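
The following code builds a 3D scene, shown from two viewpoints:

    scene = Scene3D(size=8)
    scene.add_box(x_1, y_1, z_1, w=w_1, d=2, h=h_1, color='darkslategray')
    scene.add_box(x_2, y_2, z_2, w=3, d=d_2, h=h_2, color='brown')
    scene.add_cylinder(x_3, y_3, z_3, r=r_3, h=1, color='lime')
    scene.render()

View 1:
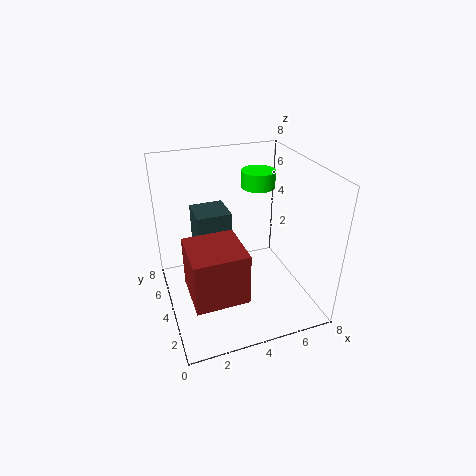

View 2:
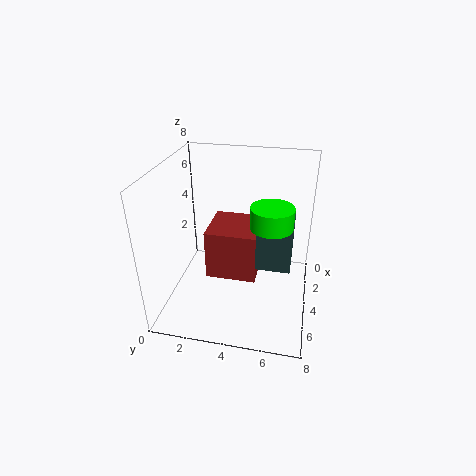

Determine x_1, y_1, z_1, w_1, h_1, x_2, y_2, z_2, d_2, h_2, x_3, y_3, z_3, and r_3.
x_1 = 2; y_1 = 5; z_1 = 2; w_1 = 2; h_1 = 3; x_2 = 1; y_2 = 2; z_2 = 1; d_2 = 3; h_2 = 3; x_3 = 6; y_3 = 6; z_3 = 6; r_3 = 1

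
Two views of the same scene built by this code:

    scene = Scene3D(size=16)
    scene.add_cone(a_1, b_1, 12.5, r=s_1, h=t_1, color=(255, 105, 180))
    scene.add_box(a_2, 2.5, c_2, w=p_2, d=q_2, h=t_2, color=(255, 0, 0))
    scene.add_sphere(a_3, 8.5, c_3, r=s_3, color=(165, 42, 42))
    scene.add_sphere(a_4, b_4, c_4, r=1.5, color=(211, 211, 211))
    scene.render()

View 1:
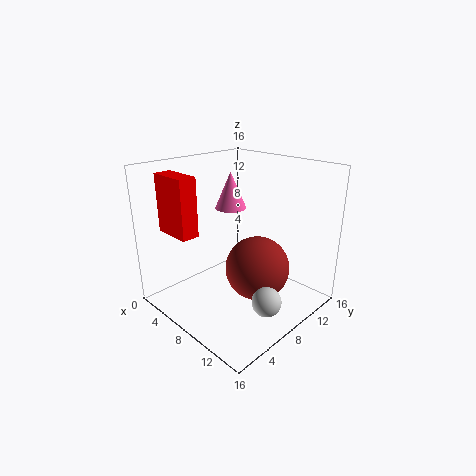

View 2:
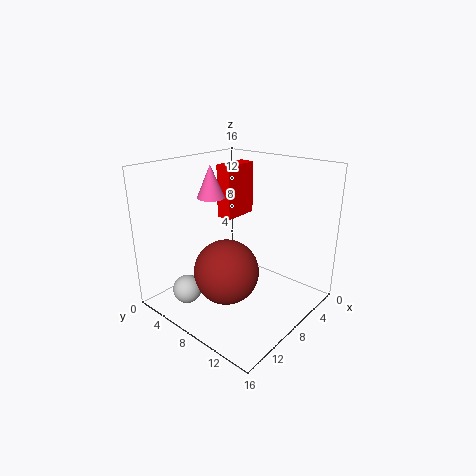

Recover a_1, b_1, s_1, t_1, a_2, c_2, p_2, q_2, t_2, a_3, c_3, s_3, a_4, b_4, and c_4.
a_1 = 9.5
b_1 = 5.5
s_1 = 1.5
t_1 = 3.5
a_2 = 1
c_2 = 8.5
p_2 = 4.5
q_2 = 2
t_2 = 6.5
a_3 = 10.5
c_3 = 5
s_3 = 3.5
a_4 = 14
b_4 = 6
c_4 = 3.5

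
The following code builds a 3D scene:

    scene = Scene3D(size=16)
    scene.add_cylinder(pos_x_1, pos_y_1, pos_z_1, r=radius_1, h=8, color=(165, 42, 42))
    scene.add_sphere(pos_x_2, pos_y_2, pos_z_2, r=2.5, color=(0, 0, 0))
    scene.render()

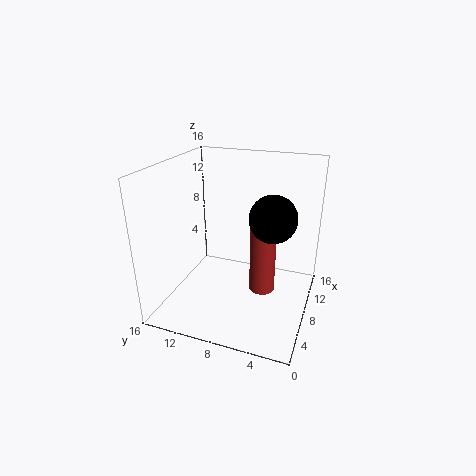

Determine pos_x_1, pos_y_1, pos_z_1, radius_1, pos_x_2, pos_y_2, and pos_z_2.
pos_x_1 = 9.5
pos_y_1 = 5.5
pos_z_1 = 1
radius_1 = 1.5
pos_x_2 = 7.5
pos_y_2 = 4
pos_z_2 = 11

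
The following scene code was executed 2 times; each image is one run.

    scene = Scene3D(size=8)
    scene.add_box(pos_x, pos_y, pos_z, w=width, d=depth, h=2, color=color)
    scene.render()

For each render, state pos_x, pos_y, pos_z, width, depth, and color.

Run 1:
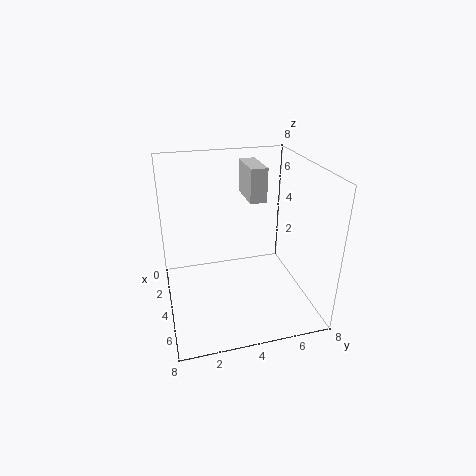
pos_x = 0.5
pos_y = 5
pos_z = 5.5
width = 2.5
depth = 1
color = 'lightgray'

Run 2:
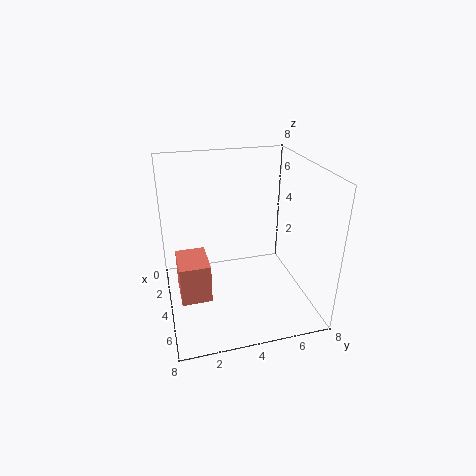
pos_x = 4.5
pos_y = 0.5
pos_z = 2
width = 2
depth = 1.5
color = 'salmon'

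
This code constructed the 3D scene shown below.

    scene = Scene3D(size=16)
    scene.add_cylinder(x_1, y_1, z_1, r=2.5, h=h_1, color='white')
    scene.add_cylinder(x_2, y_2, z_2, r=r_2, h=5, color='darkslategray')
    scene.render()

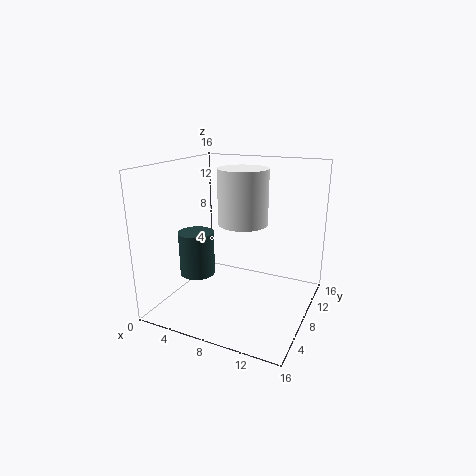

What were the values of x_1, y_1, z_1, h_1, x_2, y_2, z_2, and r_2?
x_1 = 9.5
y_1 = 6
z_1 = 10.5
h_1 = 5.5
x_2 = 3.5
y_2 = 6.5
z_2 = 3.5
r_2 = 2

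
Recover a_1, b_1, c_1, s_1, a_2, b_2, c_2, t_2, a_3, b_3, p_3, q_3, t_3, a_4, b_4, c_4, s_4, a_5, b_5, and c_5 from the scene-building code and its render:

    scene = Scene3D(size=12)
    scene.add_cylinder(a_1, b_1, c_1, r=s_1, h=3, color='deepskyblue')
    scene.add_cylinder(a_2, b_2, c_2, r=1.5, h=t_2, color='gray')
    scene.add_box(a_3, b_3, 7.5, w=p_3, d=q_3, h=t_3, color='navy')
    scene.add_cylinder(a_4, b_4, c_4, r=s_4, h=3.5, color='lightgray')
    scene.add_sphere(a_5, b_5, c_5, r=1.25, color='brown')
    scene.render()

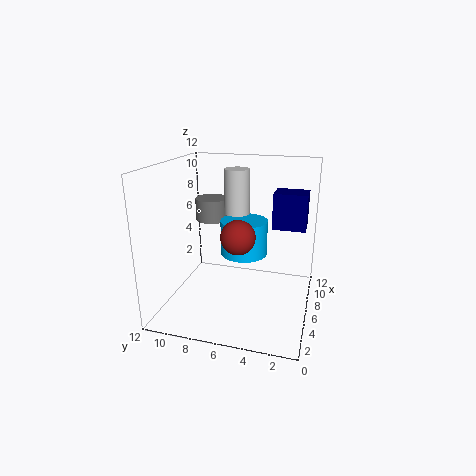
a_1 = 7; b_1 = 5.75; c_1 = 4.25; s_1 = 2; a_2 = 8.75; b_2 = 9.25; c_2 = 6.5; t_2 = 2; a_3 = 4.75; b_3 = 0.5; p_3 = 2; q_3 = 2.5; t_3 = 2.75; a_4 = 5.75; b_4 = 6; c_4 = 8.25; s_4 = 1; a_5 = 2.5; b_5 = 5; c_5 = 7.5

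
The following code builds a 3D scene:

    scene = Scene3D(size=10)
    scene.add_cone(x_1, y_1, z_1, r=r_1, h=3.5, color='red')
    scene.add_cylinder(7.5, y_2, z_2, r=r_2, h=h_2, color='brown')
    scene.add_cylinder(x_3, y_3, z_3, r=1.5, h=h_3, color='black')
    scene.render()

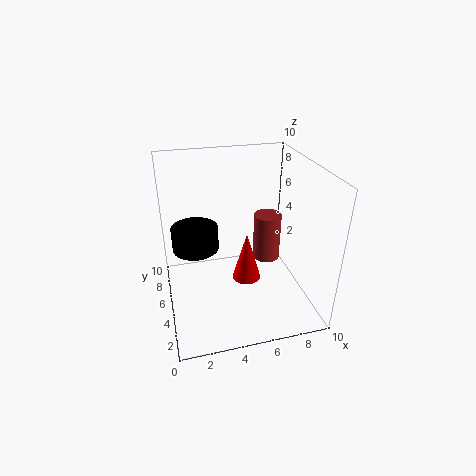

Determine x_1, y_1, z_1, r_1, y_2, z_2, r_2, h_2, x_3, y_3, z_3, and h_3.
x_1 = 5.5
y_1 = 4.5
z_1 = 2
r_1 = 1
y_2 = 6
z_2 = 2.5
r_2 = 1
h_2 = 3.5
x_3 = 2
y_3 = 4.5
z_3 = 5
h_3 = 1.5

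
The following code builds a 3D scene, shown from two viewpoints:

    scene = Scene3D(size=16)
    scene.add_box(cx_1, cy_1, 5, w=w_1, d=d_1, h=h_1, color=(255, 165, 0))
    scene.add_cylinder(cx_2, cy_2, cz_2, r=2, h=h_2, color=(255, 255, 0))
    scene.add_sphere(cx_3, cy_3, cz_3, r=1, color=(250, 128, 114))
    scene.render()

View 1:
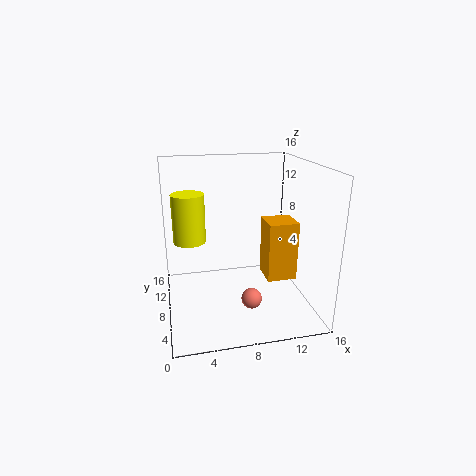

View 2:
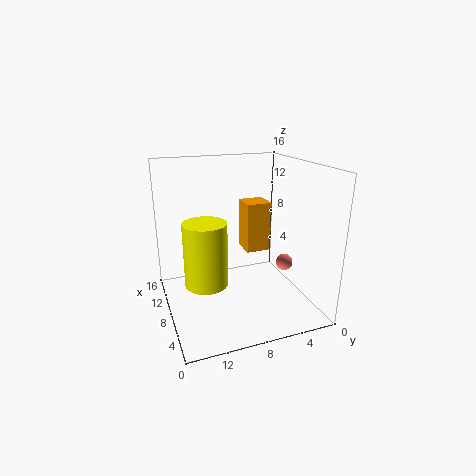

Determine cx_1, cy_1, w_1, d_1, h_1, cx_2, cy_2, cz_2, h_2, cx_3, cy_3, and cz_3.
cx_1 = 10
cy_1 = 3
w_1 = 3
d_1 = 3
h_1 = 6
cx_2 = 3
cy_2 = 13
cz_2 = 6
h_2 = 6
cx_3 = 8
cy_3 = 2
cz_3 = 4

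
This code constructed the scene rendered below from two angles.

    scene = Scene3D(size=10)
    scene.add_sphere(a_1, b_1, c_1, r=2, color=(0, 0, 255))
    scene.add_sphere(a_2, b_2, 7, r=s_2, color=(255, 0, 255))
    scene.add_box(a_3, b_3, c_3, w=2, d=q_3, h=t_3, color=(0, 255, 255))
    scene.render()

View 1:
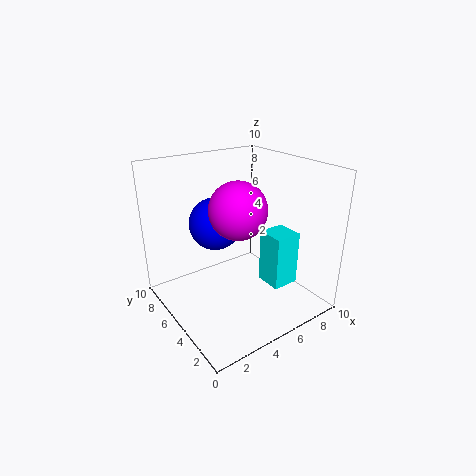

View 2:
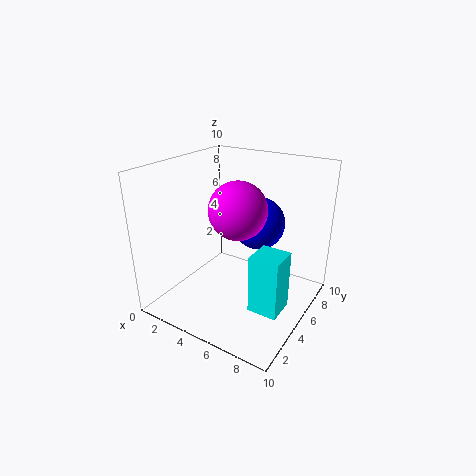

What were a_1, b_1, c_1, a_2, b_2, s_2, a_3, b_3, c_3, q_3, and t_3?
a_1 = 5
b_1 = 8
c_1 = 5
a_2 = 5
b_2 = 5
s_2 = 2
a_3 = 7
b_3 = 3
c_3 = 1
q_3 = 2
t_3 = 4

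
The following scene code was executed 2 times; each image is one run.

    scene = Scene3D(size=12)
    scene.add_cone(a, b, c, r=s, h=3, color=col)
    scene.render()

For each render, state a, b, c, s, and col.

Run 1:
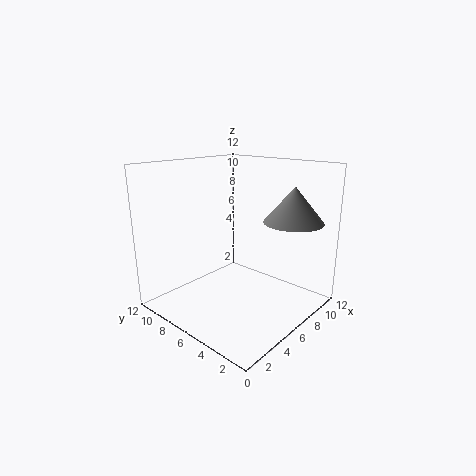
a = 9.25
b = 2.75
c = 7.25
s = 2.5
col = 'gray'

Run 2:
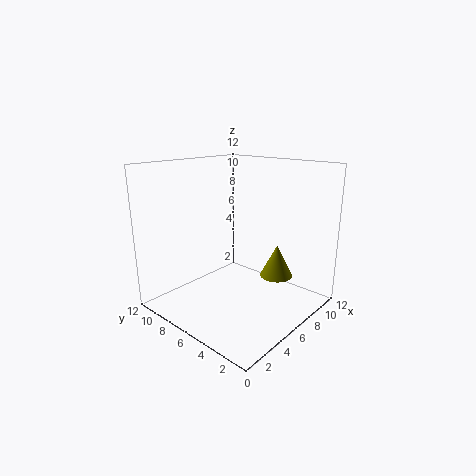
a = 10
b = 4.75
c = 1.5
s = 1.5
col = 'olive'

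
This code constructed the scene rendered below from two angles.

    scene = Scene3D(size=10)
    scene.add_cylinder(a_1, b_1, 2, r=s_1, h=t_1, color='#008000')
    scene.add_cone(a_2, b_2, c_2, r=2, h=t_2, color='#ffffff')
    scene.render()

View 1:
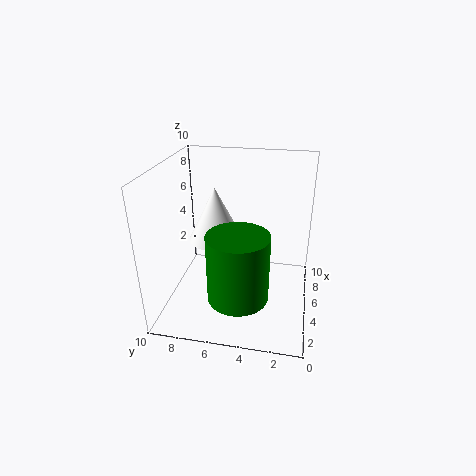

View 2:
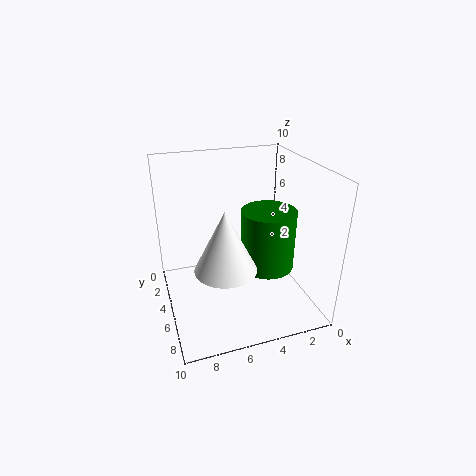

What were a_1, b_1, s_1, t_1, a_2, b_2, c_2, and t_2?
a_1 = 2.5, b_1 = 4.5, s_1 = 2, t_1 = 4.5, a_2 = 6.5, b_2 = 7, c_2 = 4, t_2 = 4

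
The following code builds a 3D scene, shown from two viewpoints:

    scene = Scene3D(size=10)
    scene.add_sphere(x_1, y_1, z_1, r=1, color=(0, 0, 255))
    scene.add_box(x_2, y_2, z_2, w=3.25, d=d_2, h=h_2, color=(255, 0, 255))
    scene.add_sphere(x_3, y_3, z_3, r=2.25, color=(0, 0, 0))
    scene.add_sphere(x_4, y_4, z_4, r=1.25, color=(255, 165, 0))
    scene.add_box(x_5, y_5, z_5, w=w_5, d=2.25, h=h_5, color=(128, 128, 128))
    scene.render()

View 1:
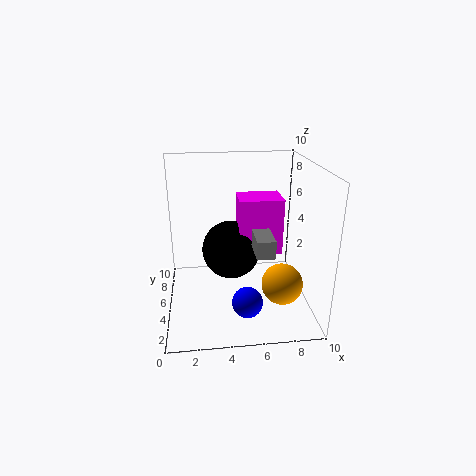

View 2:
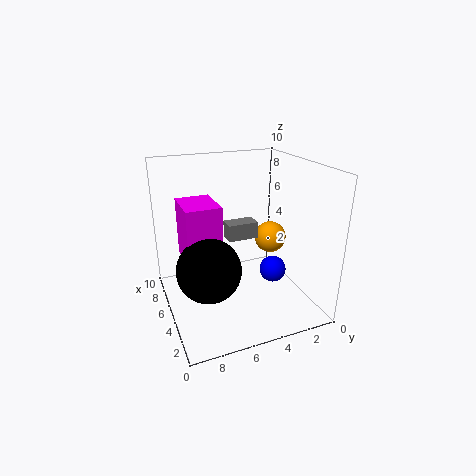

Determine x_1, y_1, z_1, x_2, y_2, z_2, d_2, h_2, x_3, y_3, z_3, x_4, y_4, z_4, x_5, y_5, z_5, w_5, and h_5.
x_1 = 5.25; y_1 = 2; z_1 = 1.75; x_2 = 5.25; y_2 = 6; z_2 = 3; d_2 = 2.5; h_2 = 4.25; x_3 = 4.75; y_3 = 7.25; z_3 = 3; x_4 = 7.25; y_4 = 1.25; z_4 = 3.5; x_5 = 6; y_5 = 3; z_5 = 4.25; w_5 = 1.25; h_5 = 1.25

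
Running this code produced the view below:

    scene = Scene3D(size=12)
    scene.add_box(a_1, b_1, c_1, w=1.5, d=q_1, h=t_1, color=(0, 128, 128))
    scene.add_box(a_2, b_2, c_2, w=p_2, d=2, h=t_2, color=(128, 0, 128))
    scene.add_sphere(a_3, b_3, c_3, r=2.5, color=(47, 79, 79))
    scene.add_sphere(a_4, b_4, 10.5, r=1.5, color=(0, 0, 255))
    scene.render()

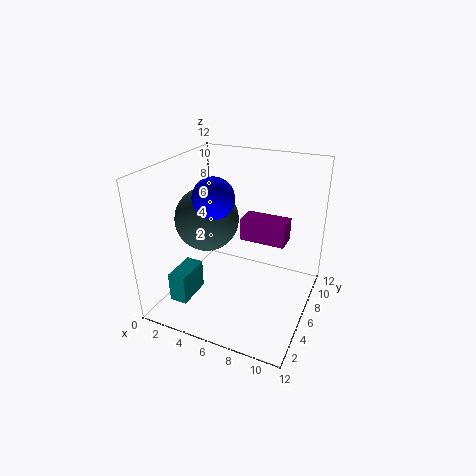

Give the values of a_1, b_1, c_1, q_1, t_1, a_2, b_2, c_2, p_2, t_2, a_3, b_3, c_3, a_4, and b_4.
a_1 = 1.5
b_1 = 2
c_1 = 1
q_1 = 3
t_1 = 2.5
a_2 = 5.5
b_2 = 7.5
c_2 = 5
p_2 = 4
t_2 = 2
a_3 = 4
b_3 = 4.5
c_3 = 8
a_4 = 5.5
b_4 = 3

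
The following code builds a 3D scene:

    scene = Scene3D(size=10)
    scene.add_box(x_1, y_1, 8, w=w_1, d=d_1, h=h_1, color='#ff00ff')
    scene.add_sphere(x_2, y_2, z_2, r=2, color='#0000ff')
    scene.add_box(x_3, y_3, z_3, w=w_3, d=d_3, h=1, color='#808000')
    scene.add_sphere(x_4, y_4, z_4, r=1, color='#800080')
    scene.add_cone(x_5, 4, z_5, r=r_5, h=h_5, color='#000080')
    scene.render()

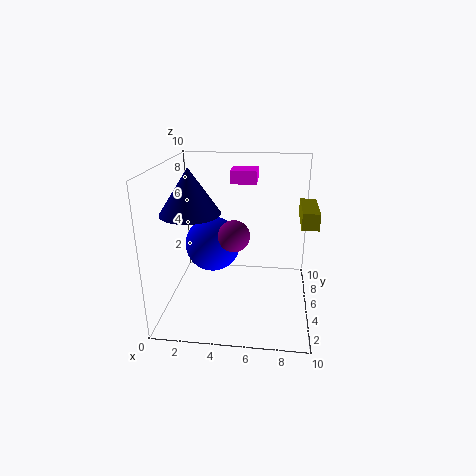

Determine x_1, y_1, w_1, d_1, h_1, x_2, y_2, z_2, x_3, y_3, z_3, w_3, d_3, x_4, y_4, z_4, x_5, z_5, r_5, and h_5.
x_1 = 4
y_1 = 8
w_1 = 2
d_1 = 2
h_1 = 1
x_2 = 3
y_2 = 6
z_2 = 4
x_3 = 9
y_3 = 2
z_3 = 7
w_3 = 1
d_3 = 3
x_4 = 5
y_4 = 3
z_4 = 6
x_5 = 2
z_5 = 7
r_5 = 2
h_5 = 3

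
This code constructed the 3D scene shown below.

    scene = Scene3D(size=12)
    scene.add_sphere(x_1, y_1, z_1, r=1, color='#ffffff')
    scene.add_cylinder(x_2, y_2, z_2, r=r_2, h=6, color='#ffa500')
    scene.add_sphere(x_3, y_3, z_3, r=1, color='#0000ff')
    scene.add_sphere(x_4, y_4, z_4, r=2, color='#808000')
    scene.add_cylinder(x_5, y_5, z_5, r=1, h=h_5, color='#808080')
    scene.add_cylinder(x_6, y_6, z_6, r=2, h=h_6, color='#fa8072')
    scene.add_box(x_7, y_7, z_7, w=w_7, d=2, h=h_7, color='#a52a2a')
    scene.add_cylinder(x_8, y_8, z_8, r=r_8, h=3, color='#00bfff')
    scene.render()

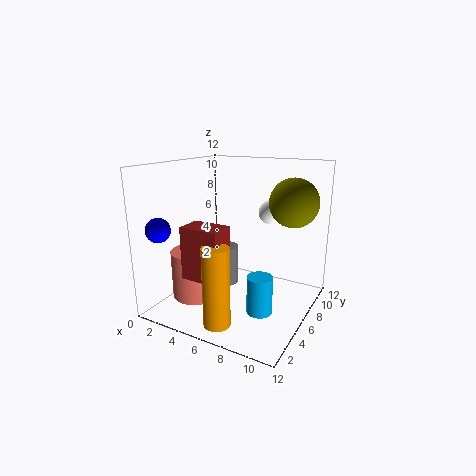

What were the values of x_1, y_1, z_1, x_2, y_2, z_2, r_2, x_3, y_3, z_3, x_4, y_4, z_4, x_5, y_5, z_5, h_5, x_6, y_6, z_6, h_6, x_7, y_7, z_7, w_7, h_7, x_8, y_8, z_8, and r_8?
x_1 = 8, y_1 = 8, z_1 = 8, x_2 = 7, y_2 = 1, z_2 = 1, r_2 = 1, x_3 = 1, y_3 = 2, z_3 = 7, x_4 = 10, y_4 = 8, z_4 = 9, x_5 = 6, y_5 = 4, z_5 = 3, h_5 = 3, x_6 = 3, y_6 = 4, z_6 = 1, h_6 = 4, x_7 = 4, y_7 = 1, z_7 = 4, w_7 = 3, h_7 = 4, x_8 = 9, y_8 = 4, z_8 = 1, r_8 = 1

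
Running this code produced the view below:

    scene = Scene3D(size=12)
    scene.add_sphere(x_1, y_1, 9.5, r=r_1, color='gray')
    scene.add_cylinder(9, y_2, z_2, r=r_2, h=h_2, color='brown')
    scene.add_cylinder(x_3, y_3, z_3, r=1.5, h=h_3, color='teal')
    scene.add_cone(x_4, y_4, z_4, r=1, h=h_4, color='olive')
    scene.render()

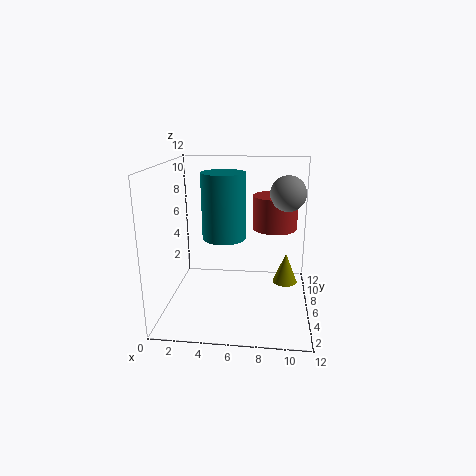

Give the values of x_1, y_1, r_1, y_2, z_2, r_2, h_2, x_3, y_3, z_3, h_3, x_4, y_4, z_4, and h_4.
x_1 = 10
y_1 = 7.5
r_1 = 1.5
y_2 = 9
z_2 = 6
r_2 = 2
h_2 = 3
x_3 = 5.5
y_3 = 2
z_3 = 7.5
h_3 = 4.5
x_4 = 10
y_4 = 5.5
z_4 = 2.5
h_4 = 2.5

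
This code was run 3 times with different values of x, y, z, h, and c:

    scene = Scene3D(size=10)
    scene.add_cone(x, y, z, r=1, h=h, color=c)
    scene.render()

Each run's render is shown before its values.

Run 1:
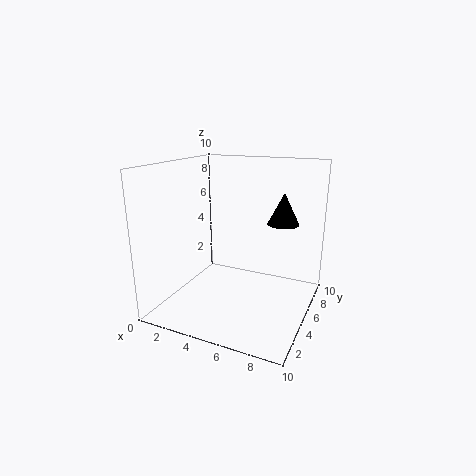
x = 8.25; y = 4.75; z = 6.5; h = 2; c = 'black'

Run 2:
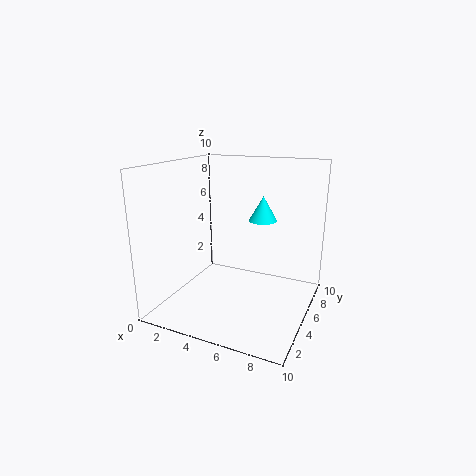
x = 6.25; y = 6.5; z = 6; h = 1.75; c = 'cyan'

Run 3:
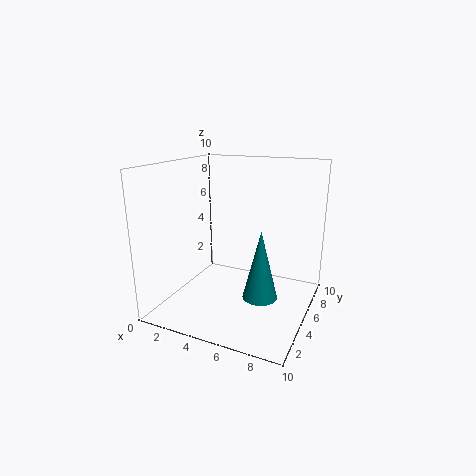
x = 8; y = 1.5; z = 3; h = 4; c = 'teal'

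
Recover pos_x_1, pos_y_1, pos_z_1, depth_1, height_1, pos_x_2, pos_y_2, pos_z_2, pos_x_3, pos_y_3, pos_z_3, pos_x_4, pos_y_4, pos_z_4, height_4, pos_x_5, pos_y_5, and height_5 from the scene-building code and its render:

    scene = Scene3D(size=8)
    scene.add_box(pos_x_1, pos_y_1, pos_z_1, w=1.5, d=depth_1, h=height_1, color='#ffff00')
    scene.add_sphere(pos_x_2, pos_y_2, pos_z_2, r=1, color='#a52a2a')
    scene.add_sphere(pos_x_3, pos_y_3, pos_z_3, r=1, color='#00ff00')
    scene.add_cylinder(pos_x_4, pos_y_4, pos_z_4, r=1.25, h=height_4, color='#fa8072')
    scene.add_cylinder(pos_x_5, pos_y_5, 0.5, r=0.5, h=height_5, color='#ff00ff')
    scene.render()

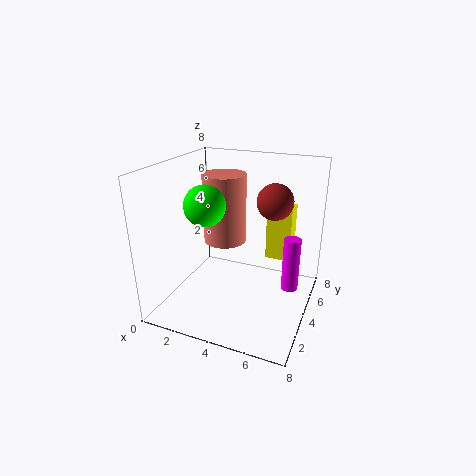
pos_x_1 = 5
pos_y_1 = 6
pos_z_1 = 2
depth_1 = 1.25
height_1 = 3.25
pos_x_2 = 5.75
pos_y_2 = 5
pos_z_2 = 6
pos_x_3 = 3.25
pos_y_3 = 1.75
pos_z_3 = 6.5
pos_x_4 = 2.75
pos_y_4 = 5
pos_z_4 = 3.25
height_4 = 4
pos_x_5 = 6.75
pos_y_5 = 5.5
height_5 = 3.25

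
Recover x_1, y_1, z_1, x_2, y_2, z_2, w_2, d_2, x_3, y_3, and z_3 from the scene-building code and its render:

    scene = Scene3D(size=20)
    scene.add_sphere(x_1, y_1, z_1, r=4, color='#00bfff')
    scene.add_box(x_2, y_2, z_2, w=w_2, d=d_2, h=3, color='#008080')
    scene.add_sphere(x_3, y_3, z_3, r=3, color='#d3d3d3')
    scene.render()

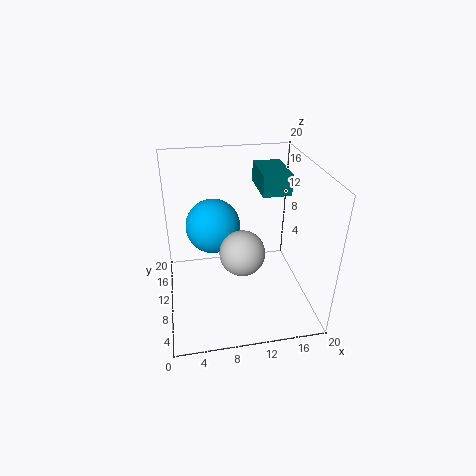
x_1 = 7
y_1 = 14
z_1 = 10
x_2 = 13.5
y_2 = 10.5
z_2 = 15.5
w_2 = 4
d_2 = 6.5
x_3 = 10
y_3 = 7
z_3 = 9.5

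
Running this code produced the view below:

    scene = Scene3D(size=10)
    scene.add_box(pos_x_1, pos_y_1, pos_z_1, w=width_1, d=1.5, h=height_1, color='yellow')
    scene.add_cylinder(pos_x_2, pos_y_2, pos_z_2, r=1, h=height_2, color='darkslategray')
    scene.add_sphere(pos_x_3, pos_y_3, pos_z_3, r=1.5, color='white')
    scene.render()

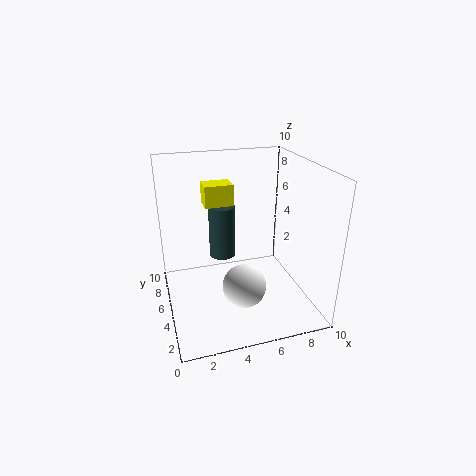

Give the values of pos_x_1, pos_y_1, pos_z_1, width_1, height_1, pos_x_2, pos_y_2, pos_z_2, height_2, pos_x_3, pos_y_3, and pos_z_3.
pos_x_1 = 3; pos_y_1 = 6; pos_z_1 = 7; width_1 = 2; height_1 = 1.5; pos_x_2 = 4.5; pos_y_2 = 7.5; pos_z_2 = 2.5; height_2 = 4; pos_x_3 = 5; pos_y_3 = 3.5; pos_z_3 = 2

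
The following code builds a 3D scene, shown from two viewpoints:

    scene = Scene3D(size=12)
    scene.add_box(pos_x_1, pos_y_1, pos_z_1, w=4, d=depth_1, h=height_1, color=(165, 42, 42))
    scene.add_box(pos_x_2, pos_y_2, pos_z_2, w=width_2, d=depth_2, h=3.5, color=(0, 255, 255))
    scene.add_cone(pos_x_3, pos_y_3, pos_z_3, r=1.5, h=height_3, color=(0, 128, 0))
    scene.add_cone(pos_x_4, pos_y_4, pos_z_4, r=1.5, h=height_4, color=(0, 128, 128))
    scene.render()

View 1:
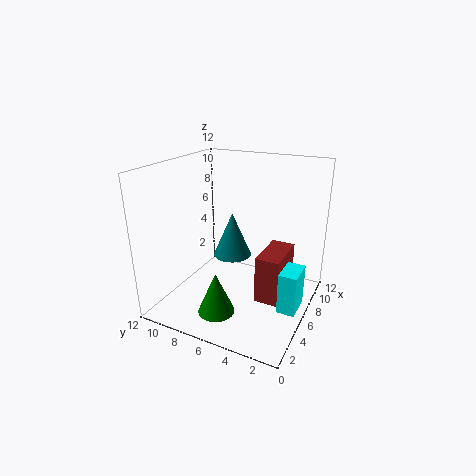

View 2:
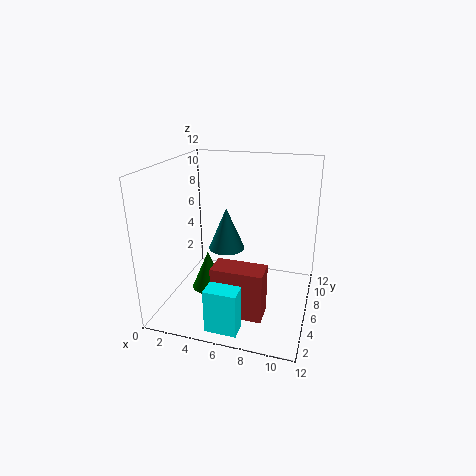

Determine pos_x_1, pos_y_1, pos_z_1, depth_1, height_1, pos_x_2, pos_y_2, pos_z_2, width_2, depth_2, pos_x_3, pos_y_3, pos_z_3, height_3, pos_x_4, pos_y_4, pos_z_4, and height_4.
pos_x_1 = 5; pos_y_1 = 2; pos_z_1 = 1; depth_1 = 2; height_1 = 4; pos_x_2 = 5; pos_y_2 = 0.5; pos_z_2 = 0.5; width_2 = 2.5; depth_2 = 1.5; pos_x_3 = 3; pos_y_3 = 6.5; pos_z_3 = 0.5; height_3 = 3.5; pos_x_4 = 5; pos_y_4 = 6; pos_z_4 = 5; height_4 = 3.5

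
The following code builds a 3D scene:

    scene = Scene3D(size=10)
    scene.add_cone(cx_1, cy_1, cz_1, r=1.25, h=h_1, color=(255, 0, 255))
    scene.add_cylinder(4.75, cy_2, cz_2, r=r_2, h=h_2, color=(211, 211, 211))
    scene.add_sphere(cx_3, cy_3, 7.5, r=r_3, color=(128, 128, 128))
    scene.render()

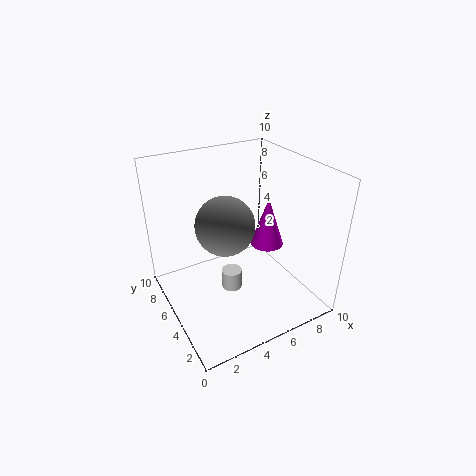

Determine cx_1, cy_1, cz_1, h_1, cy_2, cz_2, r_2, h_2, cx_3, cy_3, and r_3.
cx_1 = 8; cy_1 = 5.75; cz_1 = 3.25; h_1 = 3.75; cy_2 = 5.5; cz_2 = 0.5; r_2 = 0.75; h_2 = 1.5; cx_3 = 3; cy_3 = 3; r_3 = 1.75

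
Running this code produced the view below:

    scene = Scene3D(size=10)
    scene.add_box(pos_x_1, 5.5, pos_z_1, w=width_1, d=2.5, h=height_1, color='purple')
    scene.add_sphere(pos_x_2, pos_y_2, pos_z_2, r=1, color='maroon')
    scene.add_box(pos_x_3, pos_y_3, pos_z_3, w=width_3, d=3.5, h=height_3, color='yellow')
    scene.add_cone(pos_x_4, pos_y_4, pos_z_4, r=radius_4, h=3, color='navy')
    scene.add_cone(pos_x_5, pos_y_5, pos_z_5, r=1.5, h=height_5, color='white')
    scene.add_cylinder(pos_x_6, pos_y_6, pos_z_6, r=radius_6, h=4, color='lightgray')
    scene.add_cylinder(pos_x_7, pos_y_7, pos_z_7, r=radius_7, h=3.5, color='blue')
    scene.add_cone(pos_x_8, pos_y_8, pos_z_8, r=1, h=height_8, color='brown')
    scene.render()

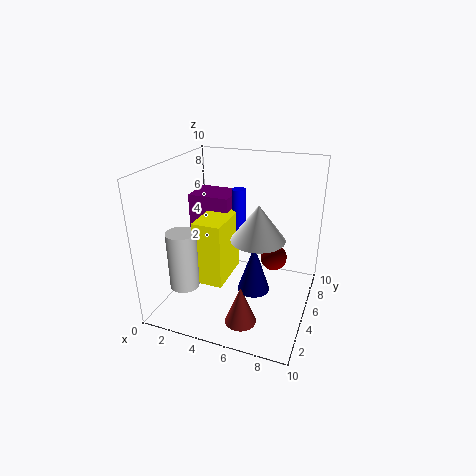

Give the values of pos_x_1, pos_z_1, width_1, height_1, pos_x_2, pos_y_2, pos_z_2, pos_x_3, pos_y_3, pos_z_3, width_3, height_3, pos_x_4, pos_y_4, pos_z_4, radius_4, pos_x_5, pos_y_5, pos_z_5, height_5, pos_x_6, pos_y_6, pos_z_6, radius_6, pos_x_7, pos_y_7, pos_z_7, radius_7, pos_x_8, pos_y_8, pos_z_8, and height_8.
pos_x_1 = 1
pos_z_1 = 4.5
width_1 = 3
height_1 = 3
pos_x_2 = 7
pos_y_2 = 7.5
pos_z_2 = 2.5
pos_x_3 = 2.5
pos_y_3 = 3
pos_z_3 = 2
width_3 = 2
height_3 = 4.5
pos_x_4 = 7
pos_y_4 = 2.5
pos_z_4 = 3
radius_4 = 1
pos_x_5 = 7.5
pos_y_5 = 1.5
pos_z_5 = 7
height_5 = 2
pos_x_6 = 2
pos_y_6 = 2.5
pos_z_6 = 2
radius_6 = 1
pos_x_7 = 4.5
pos_y_7 = 6.5
pos_z_7 = 4.5
radius_7 = 0.5
pos_x_8 = 6.5
pos_y_8 = 1.5
pos_z_8 = 1
height_8 = 2.5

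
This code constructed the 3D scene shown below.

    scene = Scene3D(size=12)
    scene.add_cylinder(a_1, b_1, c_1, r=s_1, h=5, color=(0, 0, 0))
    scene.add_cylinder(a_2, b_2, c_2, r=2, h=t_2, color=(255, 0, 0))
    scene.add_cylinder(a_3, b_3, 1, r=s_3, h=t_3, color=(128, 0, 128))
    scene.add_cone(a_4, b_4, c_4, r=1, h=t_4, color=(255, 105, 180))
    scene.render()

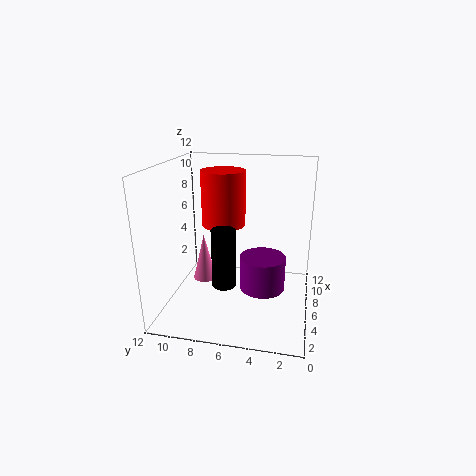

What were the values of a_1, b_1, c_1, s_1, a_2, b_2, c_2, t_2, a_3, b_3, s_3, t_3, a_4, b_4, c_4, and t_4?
a_1 = 5, b_1 = 7, c_1 = 2, s_1 = 1, a_2 = 9, b_2 = 8, c_2 = 6, t_2 = 5, a_3 = 7, b_3 = 4, s_3 = 2, t_3 = 3, a_4 = 6, b_4 = 9, c_4 = 2, t_4 = 4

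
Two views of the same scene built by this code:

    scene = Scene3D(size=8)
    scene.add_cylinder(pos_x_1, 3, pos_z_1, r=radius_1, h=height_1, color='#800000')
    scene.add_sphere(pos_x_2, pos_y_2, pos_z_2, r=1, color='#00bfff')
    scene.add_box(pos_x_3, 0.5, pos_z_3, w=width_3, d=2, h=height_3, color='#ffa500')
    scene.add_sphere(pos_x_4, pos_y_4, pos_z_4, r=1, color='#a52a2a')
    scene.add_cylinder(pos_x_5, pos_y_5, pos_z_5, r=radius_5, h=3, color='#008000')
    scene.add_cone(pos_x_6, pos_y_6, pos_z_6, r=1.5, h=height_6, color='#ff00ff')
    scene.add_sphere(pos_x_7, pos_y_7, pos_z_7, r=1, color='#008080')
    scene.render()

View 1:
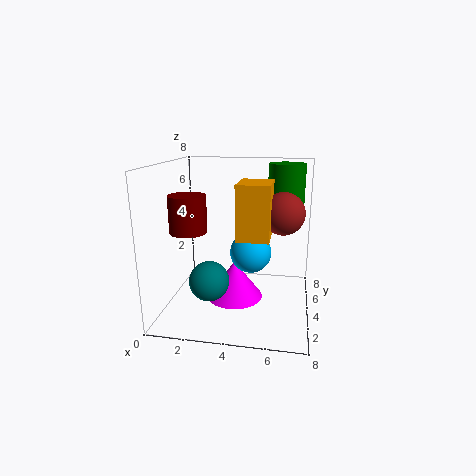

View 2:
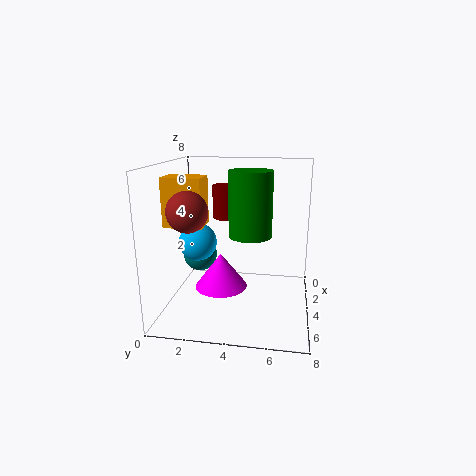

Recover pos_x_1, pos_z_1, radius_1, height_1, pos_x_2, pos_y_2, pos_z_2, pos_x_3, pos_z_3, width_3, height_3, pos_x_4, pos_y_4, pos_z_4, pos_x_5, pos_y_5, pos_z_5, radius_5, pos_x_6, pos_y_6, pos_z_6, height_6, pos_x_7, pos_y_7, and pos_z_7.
pos_x_1 = 1.5, pos_z_1 = 4.5, radius_1 = 1, height_1 = 2, pos_x_2 = 5, pos_y_2 = 2, pos_z_2 = 4, pos_x_3 = 4.5, pos_z_3 = 5, width_3 = 1.5, height_3 = 2.5, pos_x_4 = 6.5, pos_y_4 = 2, pos_z_4 = 6, pos_x_5 = 6.5, pos_y_5 = 5, pos_z_5 = 5, radius_5 = 1, pos_x_6 = 4, pos_y_6 = 3, pos_z_6 = 1, height_6 = 2, pos_x_7 = 3, pos_y_7 = 1.5, pos_z_7 = 2.5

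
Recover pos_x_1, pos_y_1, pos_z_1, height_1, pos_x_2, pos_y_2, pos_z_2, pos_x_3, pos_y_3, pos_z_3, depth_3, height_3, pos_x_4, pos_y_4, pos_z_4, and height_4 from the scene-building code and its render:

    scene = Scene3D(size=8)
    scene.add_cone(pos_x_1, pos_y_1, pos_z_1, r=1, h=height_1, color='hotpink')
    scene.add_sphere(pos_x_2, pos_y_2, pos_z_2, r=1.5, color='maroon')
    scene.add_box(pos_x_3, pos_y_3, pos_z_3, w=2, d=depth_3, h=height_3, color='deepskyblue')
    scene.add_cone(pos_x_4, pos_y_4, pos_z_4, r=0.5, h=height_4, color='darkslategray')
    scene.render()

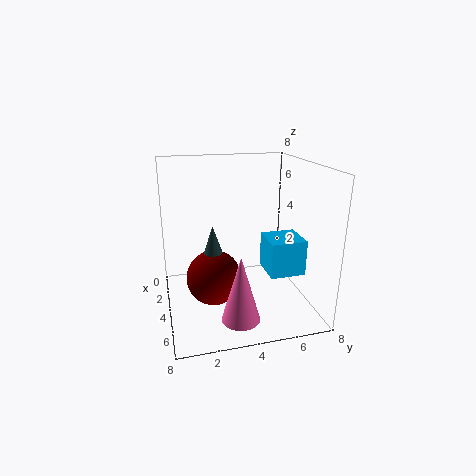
pos_x_1 = 6.5; pos_y_1 = 3.5; pos_z_1 = 0.5; height_1 = 3.5; pos_x_2 = 4.5; pos_y_2 = 2.5; pos_z_2 = 2; pos_x_3 = 3.5; pos_y_3 = 5.5; pos_z_3 = 2; depth_3 = 2; height_3 = 2; pos_x_4 = 4.5; pos_y_4 = 2.5; pos_z_4 = 3.5; height_4 = 1.5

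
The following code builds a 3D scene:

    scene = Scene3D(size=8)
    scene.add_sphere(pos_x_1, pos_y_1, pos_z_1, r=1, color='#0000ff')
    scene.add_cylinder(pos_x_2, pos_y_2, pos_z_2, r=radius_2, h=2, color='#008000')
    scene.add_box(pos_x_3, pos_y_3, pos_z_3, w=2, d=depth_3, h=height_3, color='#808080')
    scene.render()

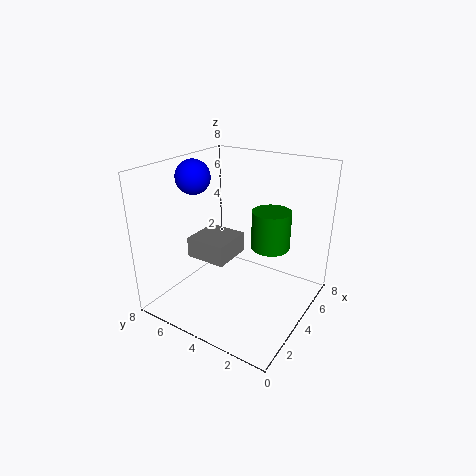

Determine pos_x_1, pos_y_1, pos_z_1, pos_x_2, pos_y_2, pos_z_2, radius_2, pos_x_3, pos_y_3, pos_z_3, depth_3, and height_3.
pos_x_1 = 4, pos_y_1 = 7, pos_z_1 = 7, pos_x_2 = 4, pos_y_2 = 2, pos_z_2 = 4, radius_2 = 1, pos_x_3 = 1, pos_y_3 = 3, pos_z_3 = 4, depth_3 = 2, height_3 = 1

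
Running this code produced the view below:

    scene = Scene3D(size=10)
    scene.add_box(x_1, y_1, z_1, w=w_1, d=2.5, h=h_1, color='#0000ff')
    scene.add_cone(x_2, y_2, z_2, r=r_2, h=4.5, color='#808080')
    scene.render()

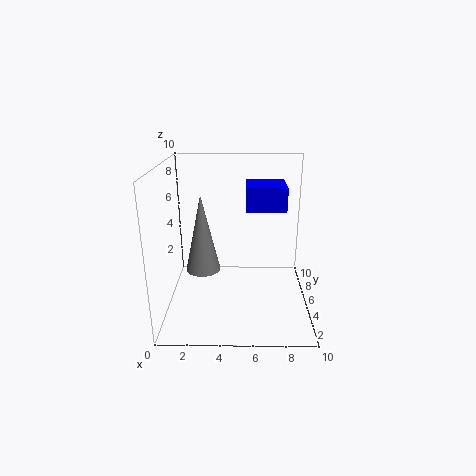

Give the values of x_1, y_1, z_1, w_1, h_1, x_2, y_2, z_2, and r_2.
x_1 = 5.5; y_1 = 3; z_1 = 7.5; w_1 = 2.5; h_1 = 1.5; x_2 = 3; y_2 = 1.5; z_2 = 4.5; r_2 = 1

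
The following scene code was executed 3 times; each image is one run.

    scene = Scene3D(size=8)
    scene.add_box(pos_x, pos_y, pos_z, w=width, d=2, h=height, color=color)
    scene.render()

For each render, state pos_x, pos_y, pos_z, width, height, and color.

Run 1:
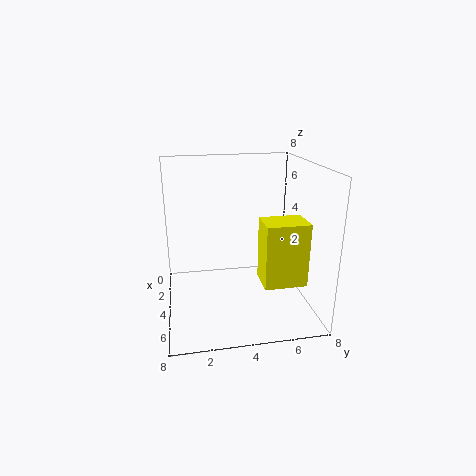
pos_x = 6.5
pos_y = 4.5
pos_z = 3
width = 1.5
height = 3
color = 'yellow'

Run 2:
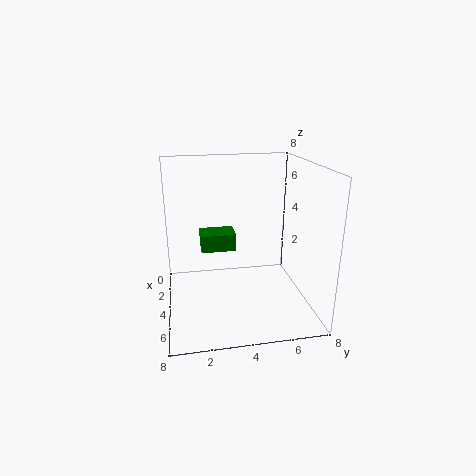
pos_x = 2
pos_y = 2
pos_z = 3
width = 1.5
height = 1
color = 'green'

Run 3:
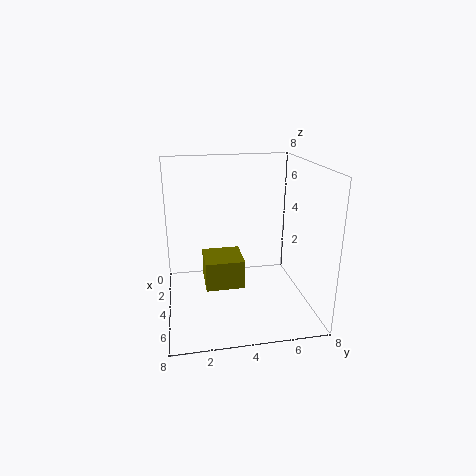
pos_x = 4
pos_y = 2
pos_z = 2
width = 2
height = 1.5
color = 'olive'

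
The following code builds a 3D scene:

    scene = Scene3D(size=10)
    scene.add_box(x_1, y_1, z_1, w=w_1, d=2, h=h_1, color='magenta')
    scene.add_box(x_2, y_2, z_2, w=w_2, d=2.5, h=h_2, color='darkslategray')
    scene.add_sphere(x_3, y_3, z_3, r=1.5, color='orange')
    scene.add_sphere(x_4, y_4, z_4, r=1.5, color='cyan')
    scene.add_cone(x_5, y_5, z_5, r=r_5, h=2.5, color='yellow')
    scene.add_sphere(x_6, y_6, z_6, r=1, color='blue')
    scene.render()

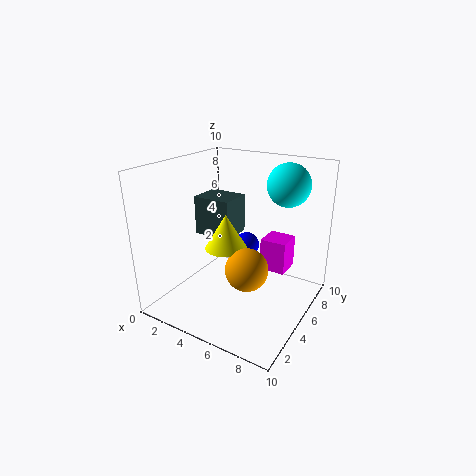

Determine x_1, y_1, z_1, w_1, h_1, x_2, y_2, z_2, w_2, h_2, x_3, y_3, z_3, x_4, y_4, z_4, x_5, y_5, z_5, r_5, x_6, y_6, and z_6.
x_1 = 5.5, y_1 = 7.5, z_1 = 1.5, w_1 = 2, h_1 = 2.5, x_2 = 0.5, y_2 = 6, z_2 = 4, w_2 = 3, h_2 = 3, x_3 = 6, y_3 = 4.5, z_3 = 3, x_4 = 7.5, y_4 = 7.5, z_4 = 8.5, x_5 = 4, y_5 = 5, z_5 = 4, r_5 = 1.5, x_6 = 4, y_6 = 8, z_6 = 3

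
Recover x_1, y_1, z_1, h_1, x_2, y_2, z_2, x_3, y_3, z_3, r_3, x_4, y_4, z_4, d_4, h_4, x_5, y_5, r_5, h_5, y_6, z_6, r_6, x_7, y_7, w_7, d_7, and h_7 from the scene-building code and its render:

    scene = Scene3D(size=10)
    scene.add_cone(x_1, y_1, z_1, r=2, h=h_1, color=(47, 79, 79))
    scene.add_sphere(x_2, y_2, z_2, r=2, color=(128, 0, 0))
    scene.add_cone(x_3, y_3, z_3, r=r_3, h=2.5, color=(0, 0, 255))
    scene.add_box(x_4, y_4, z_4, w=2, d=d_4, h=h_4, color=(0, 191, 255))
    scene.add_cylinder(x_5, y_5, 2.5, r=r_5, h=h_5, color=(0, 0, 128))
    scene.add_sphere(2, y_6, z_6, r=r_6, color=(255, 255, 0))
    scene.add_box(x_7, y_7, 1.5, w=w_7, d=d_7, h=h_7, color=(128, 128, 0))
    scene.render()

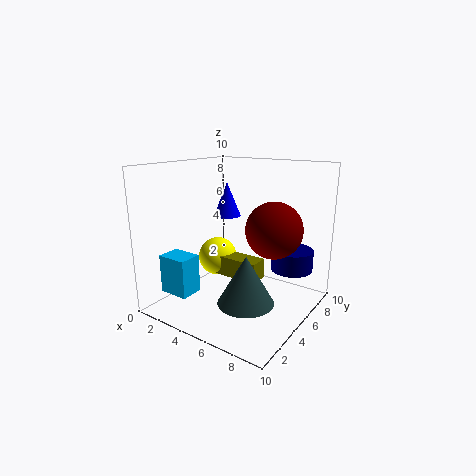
x_1 = 6, y_1 = 4.5, z_1 = 0.5, h_1 = 3.5, x_2 = 7, y_2 = 6.5, z_2 = 5.5, x_3 = 3, y_3 = 6.5, z_3 = 6, r_3 = 1, x_4 = 2, y_4 = 0.5, z_4 = 2, d_4 = 1.5, h_4 = 2.5, x_5 = 8, y_5 = 7.5, r_5 = 1.5, h_5 = 1.5, y_6 = 6.5, z_6 = 2.5, r_6 = 1.5, x_7 = 2.5, y_7 = 5.5, w_7 = 3.5, d_7 = 1.5, h_7 = 1.5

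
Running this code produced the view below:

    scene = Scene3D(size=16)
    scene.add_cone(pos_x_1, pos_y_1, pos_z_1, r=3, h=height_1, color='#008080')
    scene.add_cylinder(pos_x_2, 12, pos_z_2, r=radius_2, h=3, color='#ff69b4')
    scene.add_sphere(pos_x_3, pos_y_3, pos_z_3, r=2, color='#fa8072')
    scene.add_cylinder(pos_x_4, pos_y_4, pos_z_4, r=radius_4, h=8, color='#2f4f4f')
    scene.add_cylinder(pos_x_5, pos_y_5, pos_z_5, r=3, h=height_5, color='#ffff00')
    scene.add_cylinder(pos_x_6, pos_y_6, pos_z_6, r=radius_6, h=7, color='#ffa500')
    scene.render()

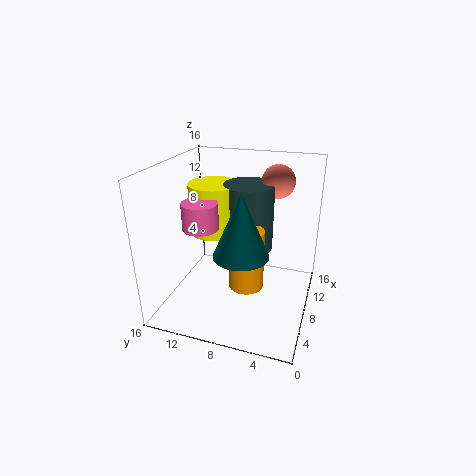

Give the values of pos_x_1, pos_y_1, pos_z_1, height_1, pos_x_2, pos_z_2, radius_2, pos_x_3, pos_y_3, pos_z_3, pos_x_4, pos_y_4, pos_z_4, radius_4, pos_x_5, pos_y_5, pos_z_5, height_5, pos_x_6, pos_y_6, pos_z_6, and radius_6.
pos_x_1 = 6; pos_y_1 = 7; pos_z_1 = 7; height_1 = 7; pos_x_2 = 7; pos_z_2 = 9; radius_2 = 2; pos_x_3 = 14; pos_y_3 = 5; pos_z_3 = 13; pos_x_4 = 12; pos_y_4 = 8; pos_z_4 = 5; radius_4 = 3; pos_x_5 = 11; pos_y_5 = 12; pos_z_5 = 7; height_5 = 6; pos_x_6 = 8; pos_y_6 = 7; pos_z_6 = 2; radius_6 = 2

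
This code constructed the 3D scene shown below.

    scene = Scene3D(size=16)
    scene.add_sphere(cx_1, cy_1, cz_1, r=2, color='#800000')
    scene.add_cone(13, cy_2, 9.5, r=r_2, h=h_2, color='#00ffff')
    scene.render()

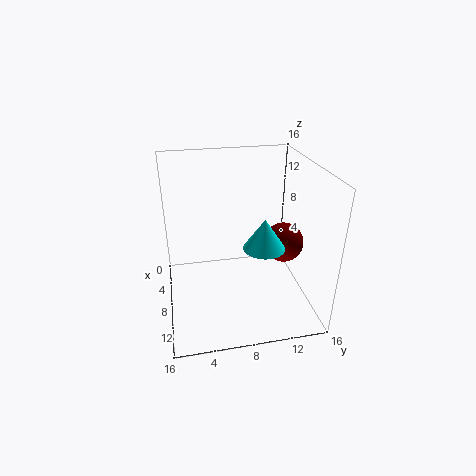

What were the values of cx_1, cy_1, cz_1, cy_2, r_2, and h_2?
cx_1 = 11.5
cy_1 = 12
cz_1 = 9
cy_2 = 9.5
r_2 = 2
h_2 = 3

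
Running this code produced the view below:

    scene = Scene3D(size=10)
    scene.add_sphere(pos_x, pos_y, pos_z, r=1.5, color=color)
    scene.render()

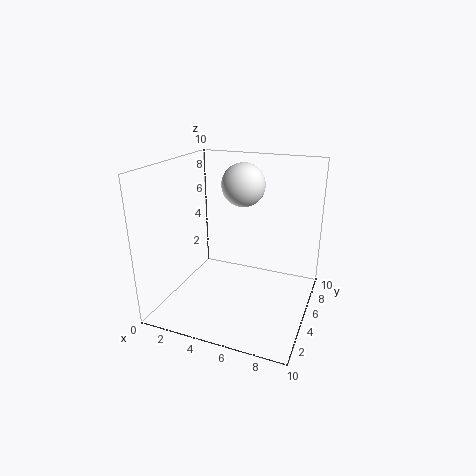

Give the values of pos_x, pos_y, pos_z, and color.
pos_x = 5, pos_y = 6, pos_z = 8.5, color = 'white'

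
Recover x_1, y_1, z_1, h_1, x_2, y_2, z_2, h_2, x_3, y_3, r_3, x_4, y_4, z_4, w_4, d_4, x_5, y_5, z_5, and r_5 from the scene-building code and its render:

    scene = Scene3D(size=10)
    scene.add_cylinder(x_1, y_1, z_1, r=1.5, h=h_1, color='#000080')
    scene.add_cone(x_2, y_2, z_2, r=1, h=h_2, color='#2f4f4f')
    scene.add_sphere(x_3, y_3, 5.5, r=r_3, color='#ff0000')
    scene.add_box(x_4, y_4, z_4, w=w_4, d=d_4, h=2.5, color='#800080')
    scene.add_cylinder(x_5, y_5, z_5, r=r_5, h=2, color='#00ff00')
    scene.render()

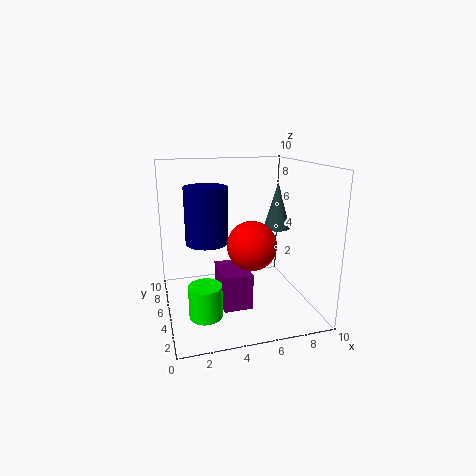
x_1 = 3
y_1 = 6
z_1 = 4.5
h_1 = 4
x_2 = 8.5
y_2 = 6.5
z_2 = 5
h_2 = 3.5
x_3 = 5
y_3 = 2
r_3 = 1.5
x_4 = 3.5
y_4 = 3
z_4 = 0.5
w_4 = 2
d_4 = 3
x_5 = 2
y_5 = 1.5
z_5 = 1.5
r_5 = 1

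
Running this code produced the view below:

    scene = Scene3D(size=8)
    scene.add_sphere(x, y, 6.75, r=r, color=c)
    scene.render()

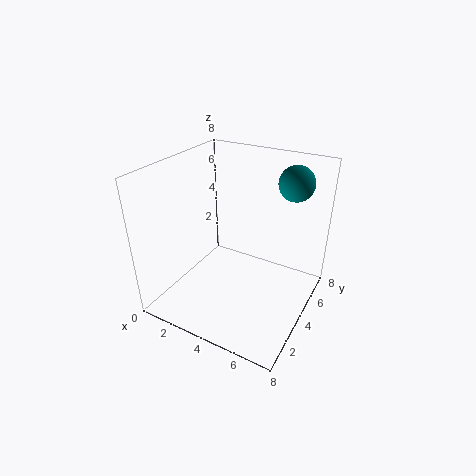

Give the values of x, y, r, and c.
x = 6.25; y = 6.5; r = 1; c = 'teal'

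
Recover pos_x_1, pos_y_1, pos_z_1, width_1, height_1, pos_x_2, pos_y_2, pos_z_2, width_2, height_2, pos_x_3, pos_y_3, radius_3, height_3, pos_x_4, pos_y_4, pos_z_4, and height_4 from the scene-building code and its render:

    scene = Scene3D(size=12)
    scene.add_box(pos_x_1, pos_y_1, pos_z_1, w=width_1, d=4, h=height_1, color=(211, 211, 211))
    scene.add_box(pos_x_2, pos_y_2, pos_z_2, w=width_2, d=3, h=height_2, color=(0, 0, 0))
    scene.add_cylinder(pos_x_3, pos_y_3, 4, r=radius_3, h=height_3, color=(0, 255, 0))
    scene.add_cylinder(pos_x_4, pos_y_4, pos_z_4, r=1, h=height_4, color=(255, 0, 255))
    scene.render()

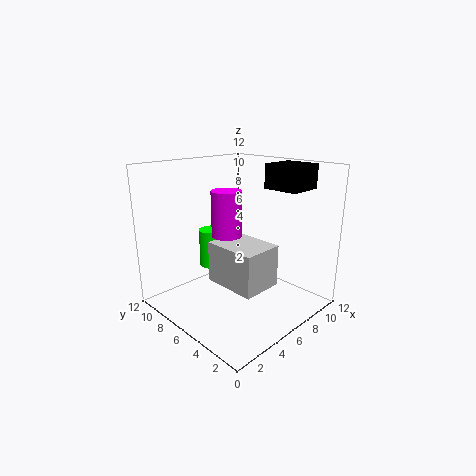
pos_x_1 = 2; pos_y_1 = 1; pos_z_1 = 4; width_1 = 3; height_1 = 3; pos_x_2 = 8; pos_y_2 = 2; pos_z_2 = 10; width_2 = 3; height_2 = 2; pos_x_3 = 4; pos_y_3 = 7; radius_3 = 1; height_3 = 3; pos_x_4 = 2; pos_y_4 = 3; pos_z_4 = 8; height_4 = 3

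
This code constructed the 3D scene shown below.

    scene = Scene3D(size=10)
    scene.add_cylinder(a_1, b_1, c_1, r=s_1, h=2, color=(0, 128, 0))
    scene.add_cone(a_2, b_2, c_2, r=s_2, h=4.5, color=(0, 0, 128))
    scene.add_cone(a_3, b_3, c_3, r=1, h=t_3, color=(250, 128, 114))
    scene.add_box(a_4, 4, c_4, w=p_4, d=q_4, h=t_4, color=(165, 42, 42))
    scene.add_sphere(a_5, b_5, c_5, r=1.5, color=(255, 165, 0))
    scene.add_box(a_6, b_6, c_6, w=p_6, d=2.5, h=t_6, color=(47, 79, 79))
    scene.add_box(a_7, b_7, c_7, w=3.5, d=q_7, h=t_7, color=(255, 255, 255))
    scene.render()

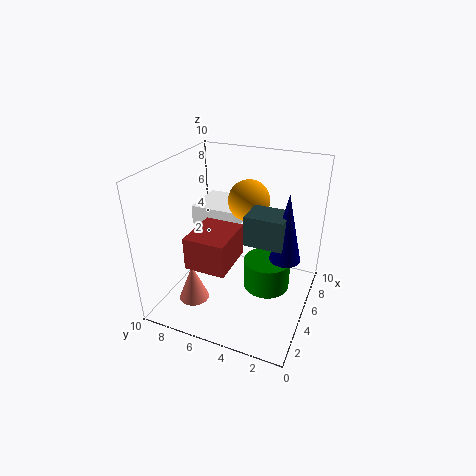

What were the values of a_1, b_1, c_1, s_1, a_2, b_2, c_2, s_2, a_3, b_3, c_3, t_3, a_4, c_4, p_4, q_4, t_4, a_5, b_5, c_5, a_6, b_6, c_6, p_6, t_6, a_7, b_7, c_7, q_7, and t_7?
a_1 = 4, b_1 = 2.5, c_1 = 2.5, s_1 = 1.5, a_2 = 4.5, b_2 = 1.5, c_2 = 4.5, s_2 = 1, a_3 = 2, b_3 = 7, c_3 = 1.5, t_3 = 2.5, a_4 = 0.5, c_4 = 5, p_4 = 3, q_4 = 2.5, t_4 = 2, a_5 = 7, b_5 = 5, c_5 = 7, a_6 = 3.5, b_6 = 1.5, c_6 = 5.5, p_6 = 2, t_6 = 2, a_7 = 6.5, b_7 = 6, c_7 = 4.5, q_7 = 3.5, t_7 = 1.5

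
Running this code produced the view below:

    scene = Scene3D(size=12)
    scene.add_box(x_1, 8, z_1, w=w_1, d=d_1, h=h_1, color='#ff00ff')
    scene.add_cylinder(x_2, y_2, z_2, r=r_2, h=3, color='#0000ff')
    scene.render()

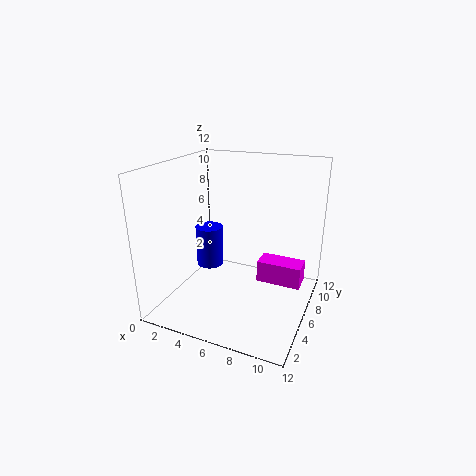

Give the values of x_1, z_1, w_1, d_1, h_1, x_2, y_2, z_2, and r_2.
x_1 = 7
z_1 = 1
w_1 = 4
d_1 = 2
h_1 = 2
x_2 = 5
y_2 = 3
z_2 = 5
r_2 = 1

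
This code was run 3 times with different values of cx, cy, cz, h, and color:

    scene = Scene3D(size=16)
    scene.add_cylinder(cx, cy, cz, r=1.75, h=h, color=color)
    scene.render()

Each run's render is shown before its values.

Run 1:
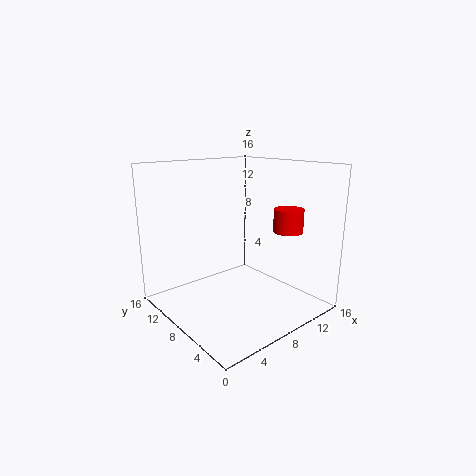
cx = 14
cy = 6
cz = 8
h = 2.75
color = 'red'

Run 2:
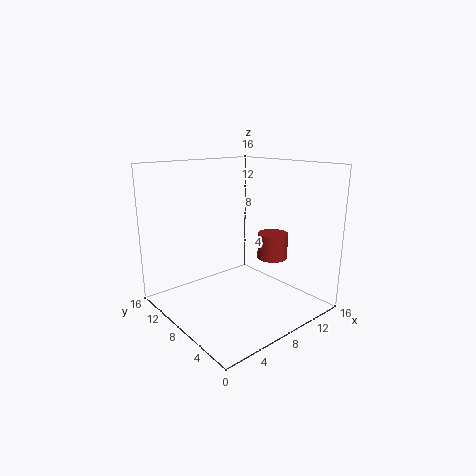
cx = 12.25
cy = 6.75
cz = 5
h = 3
color = 'brown'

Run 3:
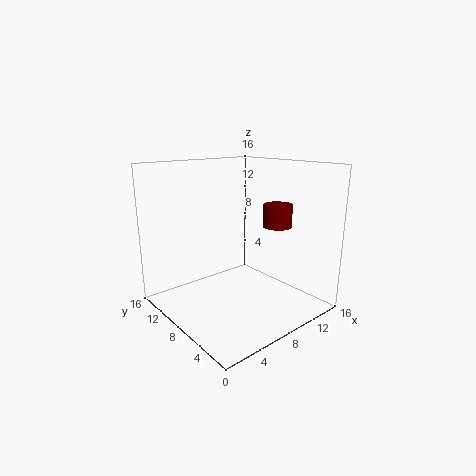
cx = 14
cy = 7.75
cz = 8.25
h = 2.75
color = 'maroon'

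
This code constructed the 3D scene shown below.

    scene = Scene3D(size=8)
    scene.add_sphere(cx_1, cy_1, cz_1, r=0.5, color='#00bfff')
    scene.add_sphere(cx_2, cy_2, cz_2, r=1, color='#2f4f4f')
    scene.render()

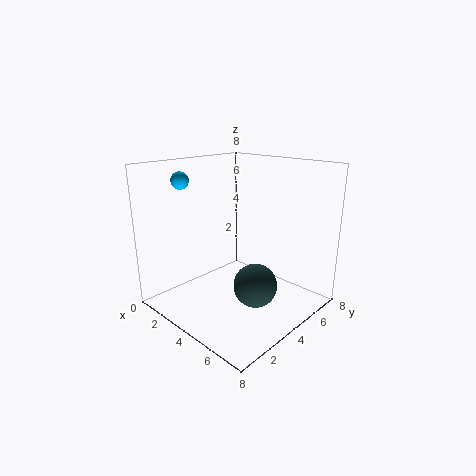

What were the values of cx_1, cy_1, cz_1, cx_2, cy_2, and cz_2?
cx_1 = 1
cy_1 = 2.5
cz_1 = 7
cx_2 = 7
cy_2 = 2
cz_2 = 3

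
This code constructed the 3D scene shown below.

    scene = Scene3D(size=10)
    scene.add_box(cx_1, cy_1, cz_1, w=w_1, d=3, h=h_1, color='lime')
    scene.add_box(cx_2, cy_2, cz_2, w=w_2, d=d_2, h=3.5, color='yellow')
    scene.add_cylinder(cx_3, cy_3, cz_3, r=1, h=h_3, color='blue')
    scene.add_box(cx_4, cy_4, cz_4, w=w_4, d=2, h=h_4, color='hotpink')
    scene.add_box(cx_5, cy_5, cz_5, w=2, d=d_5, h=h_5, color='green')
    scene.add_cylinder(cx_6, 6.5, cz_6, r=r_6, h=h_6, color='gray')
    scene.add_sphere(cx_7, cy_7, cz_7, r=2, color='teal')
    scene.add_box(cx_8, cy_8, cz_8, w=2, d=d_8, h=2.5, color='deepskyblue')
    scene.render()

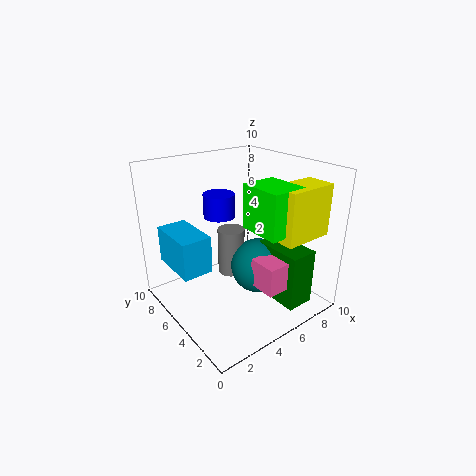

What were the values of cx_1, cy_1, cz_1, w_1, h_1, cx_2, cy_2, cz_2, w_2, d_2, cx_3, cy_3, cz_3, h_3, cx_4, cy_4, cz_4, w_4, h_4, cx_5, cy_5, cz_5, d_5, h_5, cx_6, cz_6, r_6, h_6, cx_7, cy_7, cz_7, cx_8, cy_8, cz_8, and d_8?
cx_1 = 5; cy_1 = 1.5; cz_1 = 6; w_1 = 2.5; h_1 = 3; cx_2 = 6; cy_2 = 1; cz_2 = 5.5; w_2 = 3.5; d_2 = 2; cx_3 = 3.5; cy_3 = 5; cz_3 = 7; h_3 = 1.5; cx_4 = 5; cy_4 = 1.5; cz_4 = 2; w_4 = 3; h_4 = 2; cx_5 = 6.5; cy_5 = 1; cz_5 = 0.5; d_5 = 3.5; h_5 = 4; cx_6 = 5.5; cz_6 = 1.5; r_6 = 1; h_6 = 3.5; cx_7 = 6.5; cy_7 = 4.5; cz_7 = 2.5; cx_8 = 0.5; cy_8 = 4.5; cz_8 = 3.5; d_8 = 3.5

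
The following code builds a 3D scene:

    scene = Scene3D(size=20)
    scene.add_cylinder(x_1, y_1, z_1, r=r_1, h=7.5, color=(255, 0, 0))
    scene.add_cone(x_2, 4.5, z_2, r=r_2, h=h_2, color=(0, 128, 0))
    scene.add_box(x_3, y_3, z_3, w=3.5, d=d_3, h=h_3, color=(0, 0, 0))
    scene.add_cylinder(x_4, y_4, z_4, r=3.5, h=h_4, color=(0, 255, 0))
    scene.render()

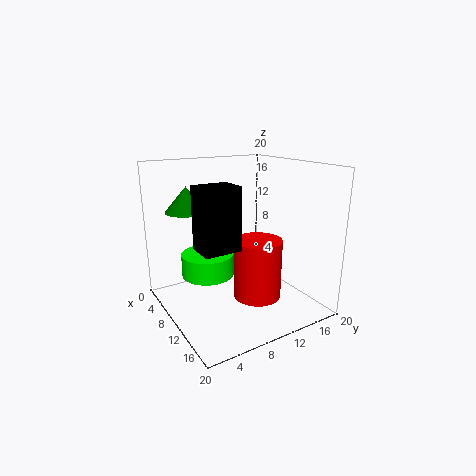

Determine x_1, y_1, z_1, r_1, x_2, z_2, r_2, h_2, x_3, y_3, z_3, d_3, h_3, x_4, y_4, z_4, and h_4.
x_1 = 15.5
y_1 = 9.5
z_1 = 4
r_1 = 3
x_2 = 5.5
z_2 = 13.5
r_2 = 3
h_2 = 3.5
x_3 = 13
y_3 = 2
z_3 = 11
d_3 = 4.5
h_3 = 7.5
x_4 = 9.5
y_4 = 5.5
z_4 = 5.5
h_4 = 3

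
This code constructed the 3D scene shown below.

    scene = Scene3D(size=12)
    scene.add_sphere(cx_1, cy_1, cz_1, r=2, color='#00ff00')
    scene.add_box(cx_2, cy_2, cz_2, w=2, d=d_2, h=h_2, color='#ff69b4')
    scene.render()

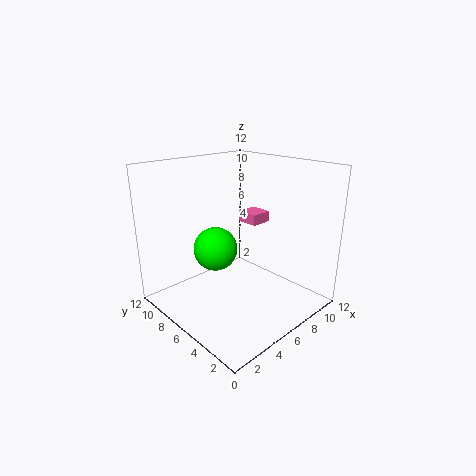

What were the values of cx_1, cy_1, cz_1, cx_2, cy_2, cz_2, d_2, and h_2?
cx_1 = 6; cy_1 = 9; cz_1 = 4; cx_2 = 9; cy_2 = 7; cz_2 = 6; d_2 = 2; h_2 = 1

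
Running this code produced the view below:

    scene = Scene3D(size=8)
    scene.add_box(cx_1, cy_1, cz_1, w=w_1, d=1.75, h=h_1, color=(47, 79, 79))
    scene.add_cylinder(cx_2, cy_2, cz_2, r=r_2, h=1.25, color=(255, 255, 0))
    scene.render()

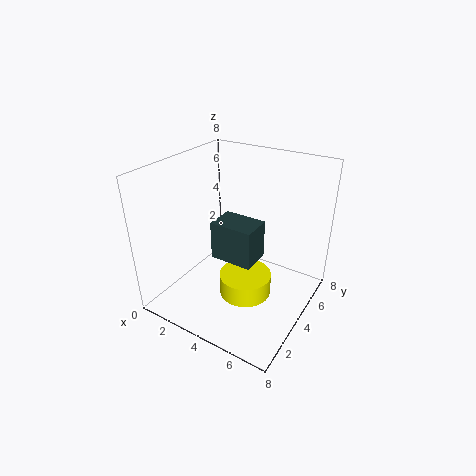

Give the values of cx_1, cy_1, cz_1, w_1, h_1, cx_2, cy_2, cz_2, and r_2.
cx_1 = 2.5; cy_1 = 3.5; cz_1 = 2.5; w_1 = 2.5; h_1 = 2.25; cx_2 = 4.5; cy_2 = 4; cz_2 = 0.5; r_2 = 1.5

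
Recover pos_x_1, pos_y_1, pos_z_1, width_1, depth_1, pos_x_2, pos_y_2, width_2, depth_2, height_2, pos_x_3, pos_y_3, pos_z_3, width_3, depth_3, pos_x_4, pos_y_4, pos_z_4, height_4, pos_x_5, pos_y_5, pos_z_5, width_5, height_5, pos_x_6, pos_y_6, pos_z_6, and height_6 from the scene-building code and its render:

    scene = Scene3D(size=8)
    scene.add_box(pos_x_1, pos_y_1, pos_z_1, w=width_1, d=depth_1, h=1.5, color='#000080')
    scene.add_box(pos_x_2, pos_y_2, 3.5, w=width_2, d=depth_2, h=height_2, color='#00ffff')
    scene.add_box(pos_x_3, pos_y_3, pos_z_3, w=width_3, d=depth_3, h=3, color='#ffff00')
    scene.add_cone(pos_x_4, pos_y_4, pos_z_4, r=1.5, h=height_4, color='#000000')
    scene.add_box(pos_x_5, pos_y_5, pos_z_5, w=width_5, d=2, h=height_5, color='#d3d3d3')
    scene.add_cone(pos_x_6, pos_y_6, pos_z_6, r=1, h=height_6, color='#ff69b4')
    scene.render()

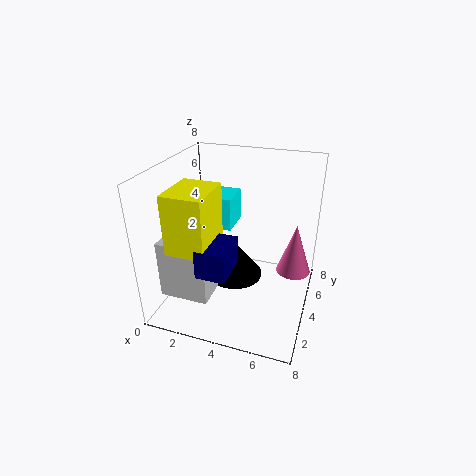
pos_x_1 = 3, pos_y_1 = 0.5, pos_z_1 = 3.5, width_1 = 1.5, depth_1 = 2, pos_x_2 = 1.5, pos_y_2 = 5.5, width_2 = 1.5, depth_2 = 2, height_2 = 2, pos_x_3 = 1.5, pos_y_3 = 0.5, pos_z_3 = 4.5, width_3 = 2, depth_3 = 2.5, pos_x_4 = 4, pos_y_4 = 3.5, pos_z_4 = 2, height_4 = 2, pos_x_5 = 1, pos_y_5 = 0.5, pos_z_5 = 2, width_5 = 2.5, height_5 = 3, pos_x_6 = 7, pos_y_6 = 5.5, pos_z_6 = 1.5, height_6 = 3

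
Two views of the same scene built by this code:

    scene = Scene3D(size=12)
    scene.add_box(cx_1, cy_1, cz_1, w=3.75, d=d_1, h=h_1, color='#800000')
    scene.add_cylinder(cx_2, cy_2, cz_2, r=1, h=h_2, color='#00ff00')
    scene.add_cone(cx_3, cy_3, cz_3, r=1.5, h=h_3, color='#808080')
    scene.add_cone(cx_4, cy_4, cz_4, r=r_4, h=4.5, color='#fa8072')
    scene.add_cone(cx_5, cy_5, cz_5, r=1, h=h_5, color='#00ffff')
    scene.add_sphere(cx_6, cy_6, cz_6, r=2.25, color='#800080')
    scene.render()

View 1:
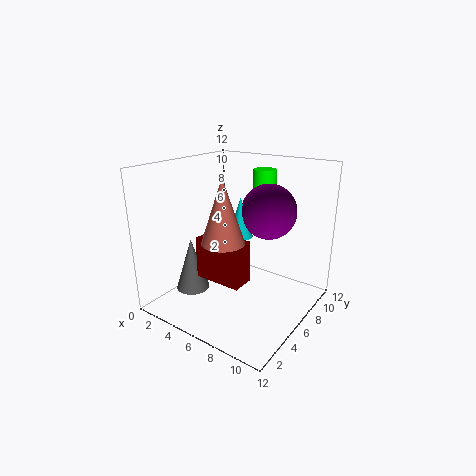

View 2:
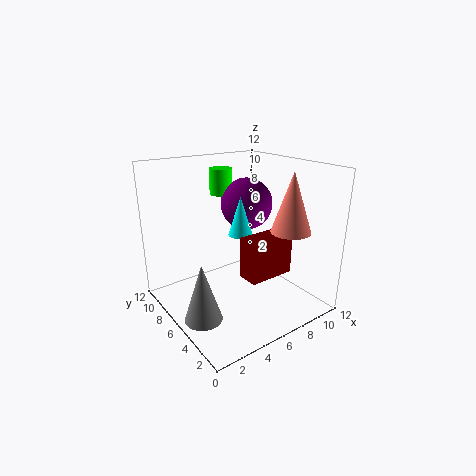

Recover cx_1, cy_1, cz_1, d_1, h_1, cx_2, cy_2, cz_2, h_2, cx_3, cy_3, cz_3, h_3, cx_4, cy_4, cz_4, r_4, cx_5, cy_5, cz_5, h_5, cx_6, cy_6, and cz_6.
cx_1 = 4.75; cy_1 = 2.25; cz_1 = 3.75; d_1 = 1.75; h_1 = 3.25; cx_2 = 6.5; cy_2 = 9.25; cz_2 = 9; h_2 = 2.25; cx_3 = 1.75; cy_3 = 4.75; cz_3 = 0.5; h_3 = 4.75; cx_4 = 7.75; cy_4 = 1.75; cz_4 = 7.5; r_4 = 1.5; cx_5 = 6.25; cy_5 = 6; cz_5 = 6.25; h_5 = 3.25; cx_6 = 8; cy_6 = 7.5; cz_6 = 8.25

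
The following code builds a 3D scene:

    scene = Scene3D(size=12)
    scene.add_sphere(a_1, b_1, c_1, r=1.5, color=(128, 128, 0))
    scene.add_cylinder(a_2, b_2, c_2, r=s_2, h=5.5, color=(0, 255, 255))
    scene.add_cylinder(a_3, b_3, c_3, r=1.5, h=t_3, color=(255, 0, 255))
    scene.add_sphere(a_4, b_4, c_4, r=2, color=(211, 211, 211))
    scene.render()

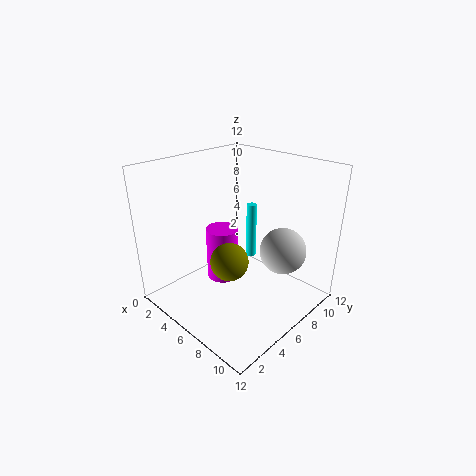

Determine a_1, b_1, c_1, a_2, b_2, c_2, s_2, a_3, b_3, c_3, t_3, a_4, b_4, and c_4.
a_1 = 7
b_1 = 4
c_1 = 5
a_2 = 3.5
b_2 = 10.5
c_2 = 1.5
s_2 = 0.5
a_3 = 3
b_3 = 7
c_3 = 0.5
t_3 = 5
a_4 = 8.5
b_4 = 9
c_4 = 4.5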